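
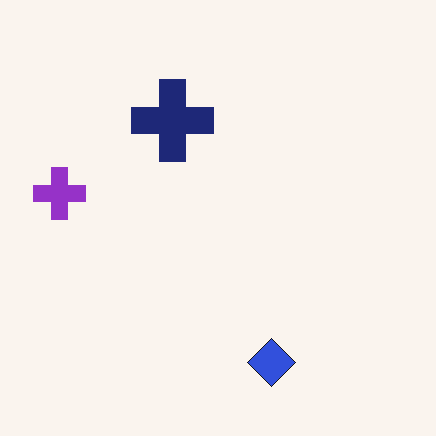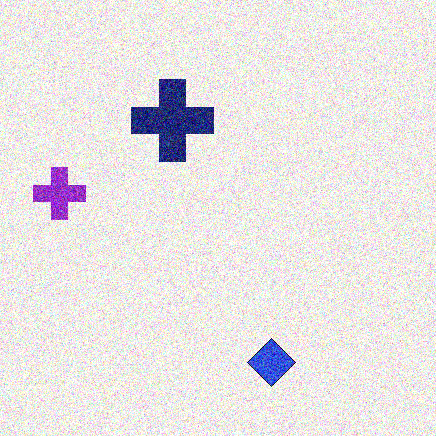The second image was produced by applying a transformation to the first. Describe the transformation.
The transformation is: degraded with strong gaussian noise.

Random speckle covers the whole image, including the flat background.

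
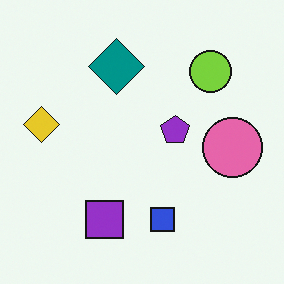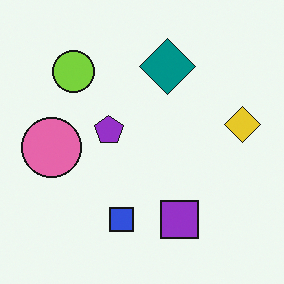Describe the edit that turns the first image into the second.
This is the original image flipped horizontally (left ↔ right).

The yellow diamond is in the left of the first image and the right of the second — shapes on opposite sides of the vertical midline have swapped in a mirror flip.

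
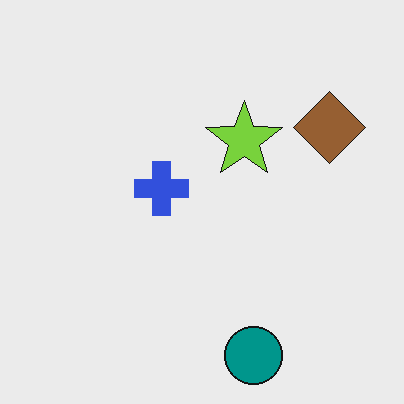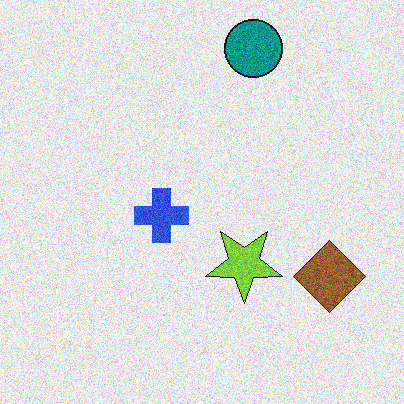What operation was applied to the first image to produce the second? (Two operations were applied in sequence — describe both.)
The image was degraded with visible gaussian noise, then flipped vertically (top ↔ bottom).

Random speckle covers the whole image, including the flat background. The teal circle is in the bottom of the first image and the top of the second — shapes on opposite sides of the horizontal midline have swapped in a mirror flip.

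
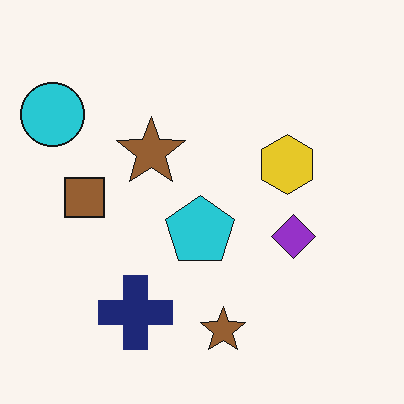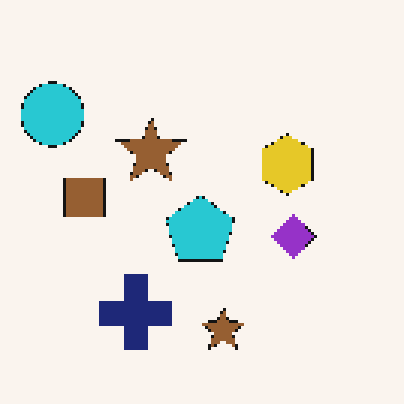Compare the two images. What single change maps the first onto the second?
The second image is the first lightly pixelated (a mild mosaic effect).

Shapes are reduced to large square blocks; fine edges and outlines are lost — a downscale-then-upscale (mosaic) effect.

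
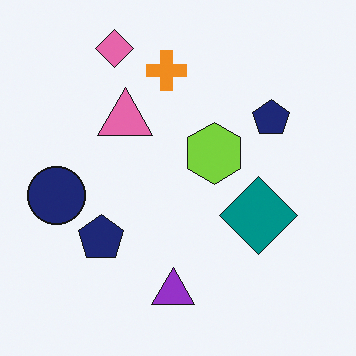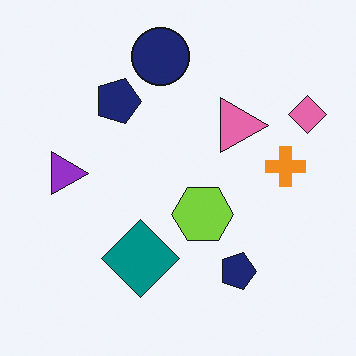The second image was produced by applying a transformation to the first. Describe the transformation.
The second image is the first rotated 90° clockwise.

The pink diamond sits in the top-left of the first image and the top-right of the second — consistent with a whole-image 90° clockwise rotation.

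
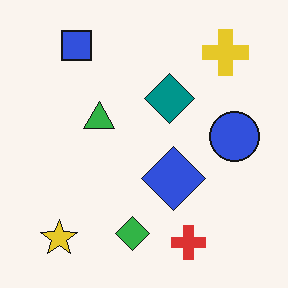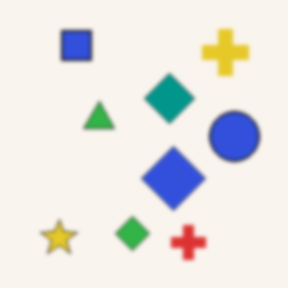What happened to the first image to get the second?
The image was slightly softened.

Shape edges and outlines are uniformly softened across the whole image.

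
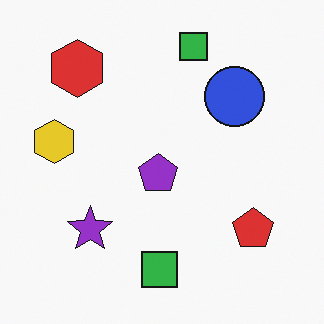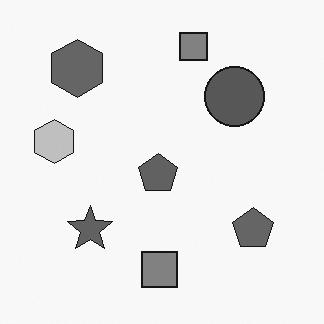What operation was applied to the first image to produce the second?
It was converted to grayscale.

All color is removed — every shape is now a shade of grey.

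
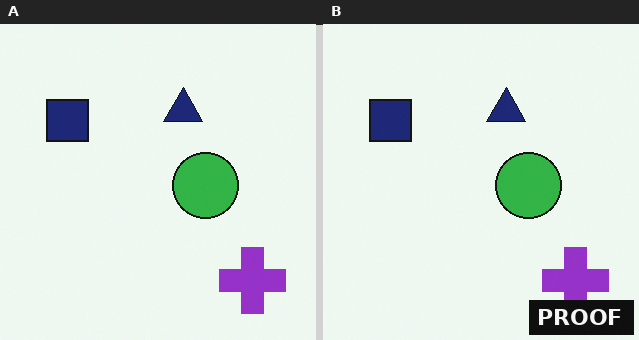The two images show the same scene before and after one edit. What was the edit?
This is the original image watermarked with the text "PROOF" in the lower-right corner.

A dark label reading "PROOF" appears in the lower-right corner.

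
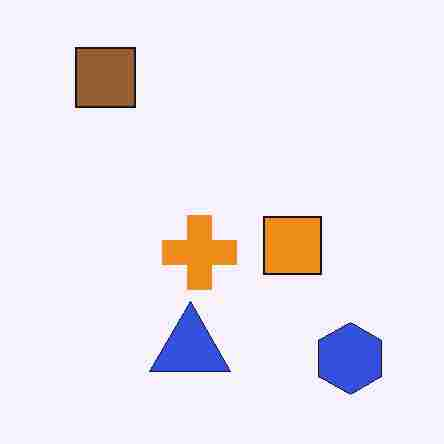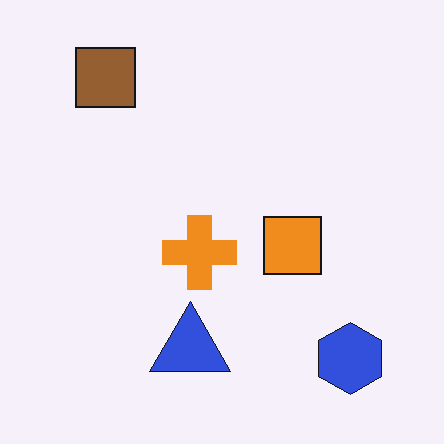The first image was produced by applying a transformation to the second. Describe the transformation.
The first image is the second heavily JPEG-compressed with obvious blocking artifacts.

Blocky 8×8 compression artifacts appear around shape edges and the flat background shows ringing — characteristic JPEG degradation.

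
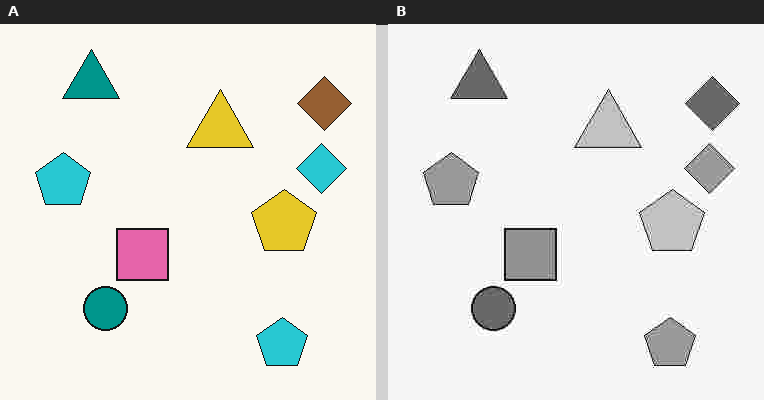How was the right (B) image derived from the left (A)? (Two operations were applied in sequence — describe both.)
This is the original image converted to grayscale, then degraded with heavy JPEG compression.

All color is removed — every shape is now a shade of grey. Blocky 8×8 compression artifacts appear around shape edges and the flat background shows ringing — characteristic JPEG degradation.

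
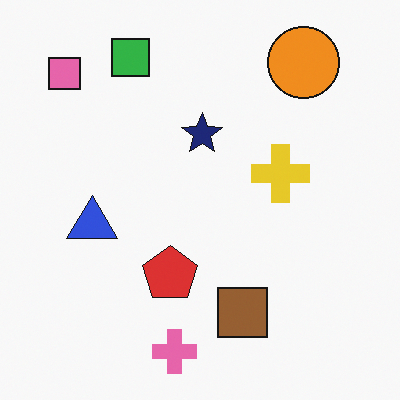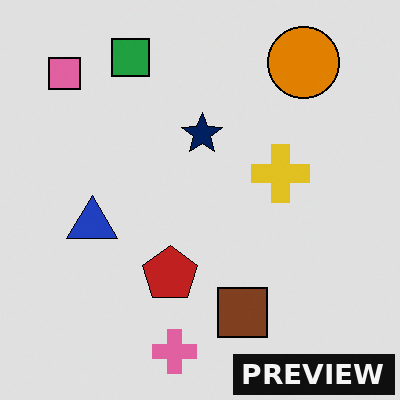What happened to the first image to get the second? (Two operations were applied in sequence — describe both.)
The second image is the first moderately posterized, then watermarked with the text "PREVIEW" in the lower-right corner.

Each flat color has snapped to a coarser quantized level — most visibly, the near-white background has dropped to a flat grey. A dark label reading "PREVIEW" appears in the lower-right corner.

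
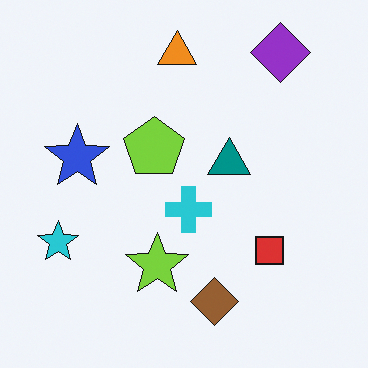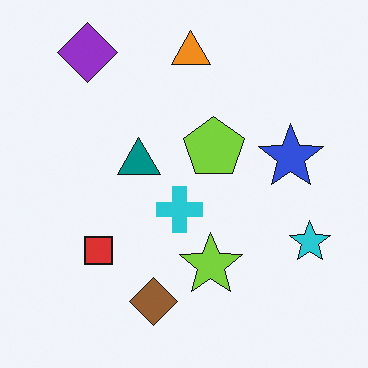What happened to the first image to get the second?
It was flipped horizontally (left ↔ right).

The cyan star is in the left of the first image and the right of the second — shapes on opposite sides of the vertical midline have swapped in a mirror flip.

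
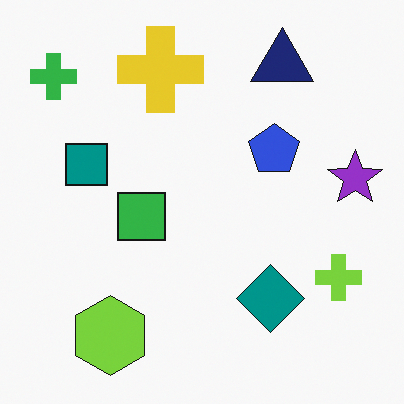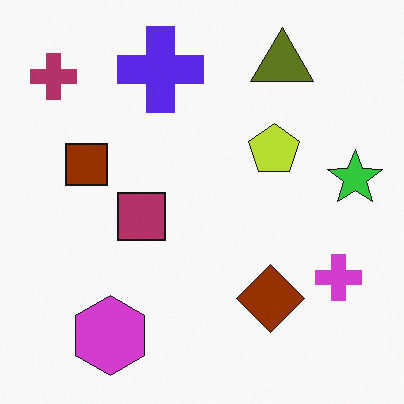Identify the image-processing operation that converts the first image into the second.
It was hue-shifted by a large amount.

Every shape's color has rotated by the same amount around the hue wheel — a uniform hue shift.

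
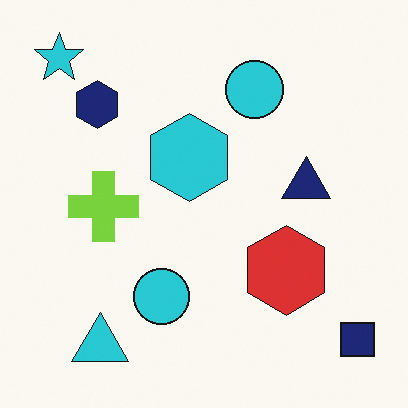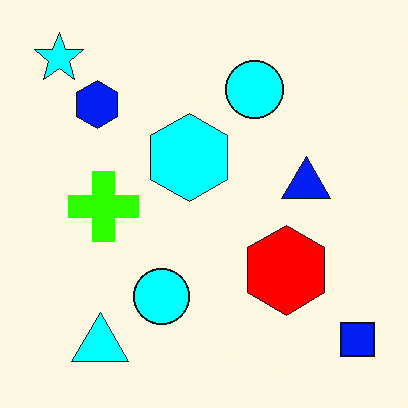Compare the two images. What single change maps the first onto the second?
The second image is the first heavily oversaturated.

All colors are more vivid — a global saturation change.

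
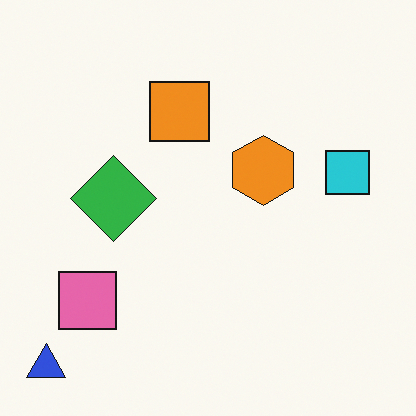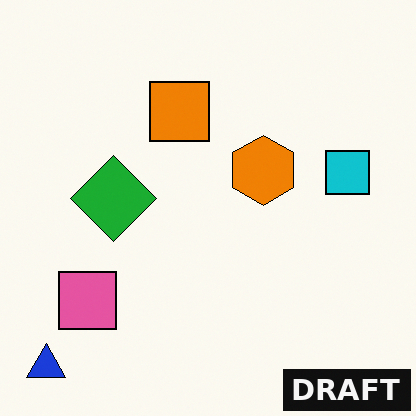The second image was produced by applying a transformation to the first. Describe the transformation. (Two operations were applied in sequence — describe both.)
The second image is the first given slightly increased contrast, then watermarked with the text "DRAFT" in the lower-right corner.

Tones are pushed away from mid-grey across the whole image — a global contrast change. A dark label reading "DRAFT" appears in the lower-right corner.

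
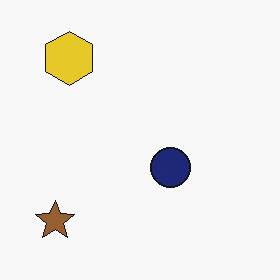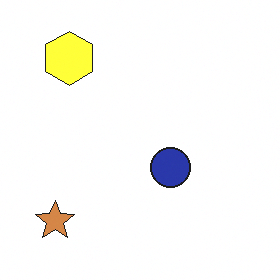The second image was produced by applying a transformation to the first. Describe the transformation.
The transformation is: noticeably brightened.

Every pixel — background and shapes alike — is uniformly brightened.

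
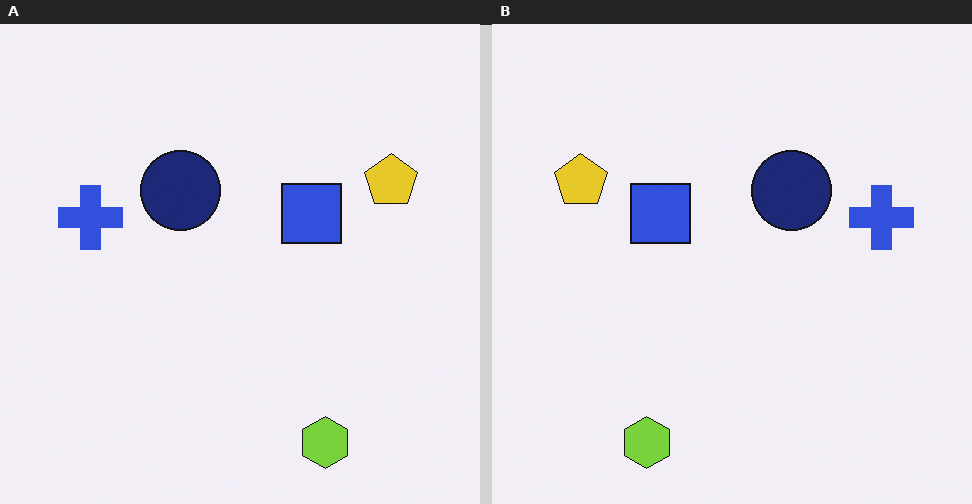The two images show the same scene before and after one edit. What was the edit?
It was flipped horizontally (left ↔ right).

The yellow pentagon is in the top-right of the left (A) image and the top-left of the right (B) — shapes on opposite sides of the vertical midline have swapped in a mirror flip.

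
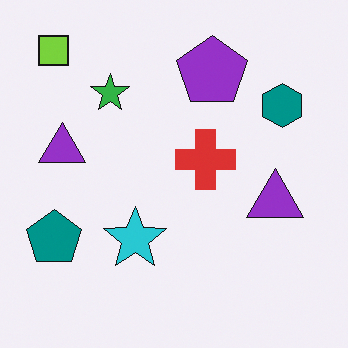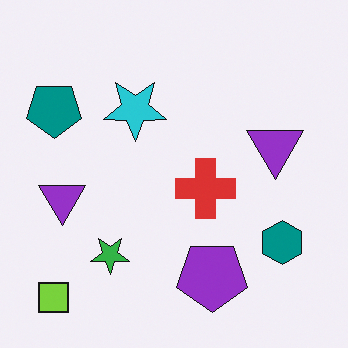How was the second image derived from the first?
The transformation is: flipped vertically (top ↔ bottom).

The lime square is in the top-left of the first image and the bottom-left of the second — shapes on opposite sides of the horizontal midline have swapped in a mirror flip.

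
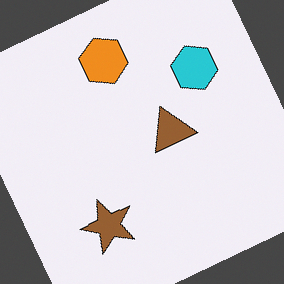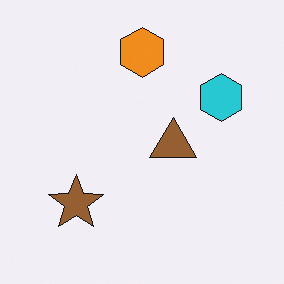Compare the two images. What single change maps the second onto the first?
Rotated counter-clockwise by a clearly visible amount.

Every shape is tilted by the same angle and the image corners show triangular fill wedges — a whole-image rotation by a non-right angle.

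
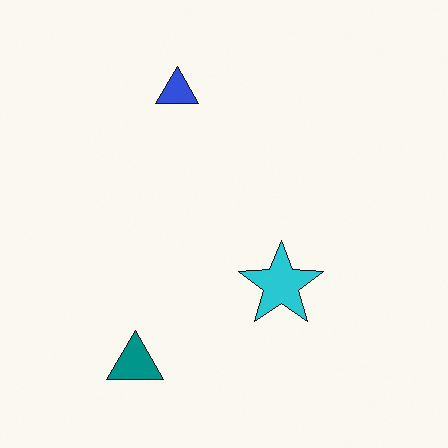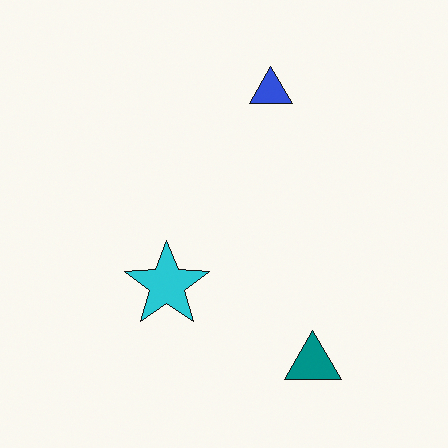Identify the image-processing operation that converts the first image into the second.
The second image is the first flipped horizontally (left ↔ right).

The teal triangle is in the bottom-left of the first image and the bottom-right of the second — shapes on opposite sides of the vertical midline have swapped in a mirror flip.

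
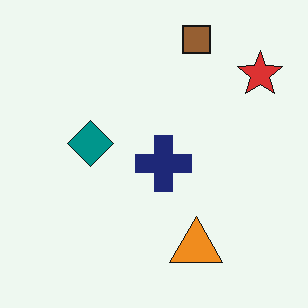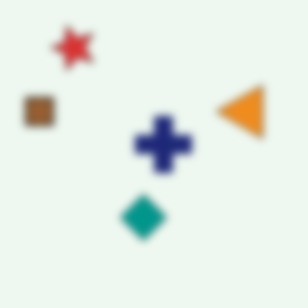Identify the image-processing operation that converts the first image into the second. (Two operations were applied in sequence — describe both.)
This is the original image rotated 90° counter-clockwise, then noticeably gaussian-blurred.

The red star sits in the top-right of the first image and the top-left of the second — consistent with a whole-image 90° counter-clockwise rotation. Shape edges and outlines are uniformly softened across the whole image.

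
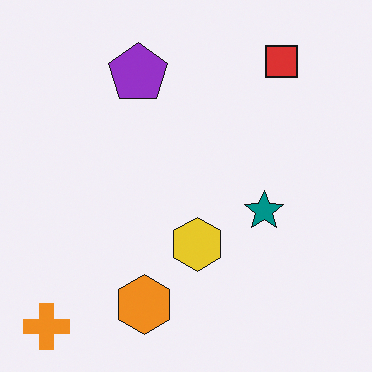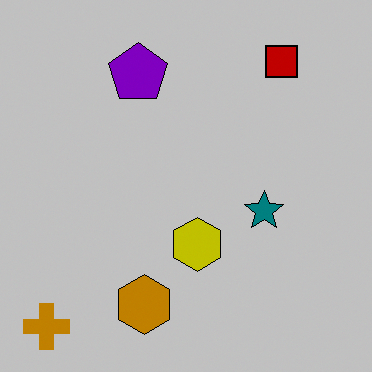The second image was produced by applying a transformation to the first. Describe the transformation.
It was heavily posterized to just a handful of flat colors.

Each flat color has snapped to a coarser quantized level — most visibly, the near-white background has dropped to a flat grey.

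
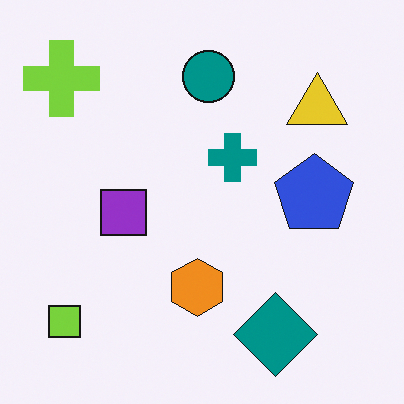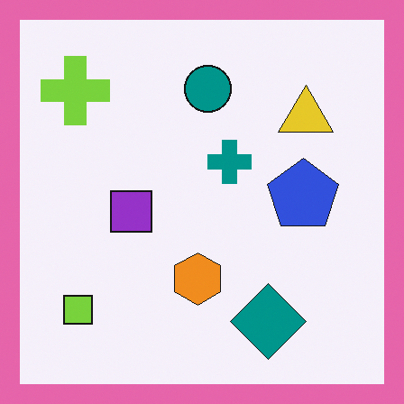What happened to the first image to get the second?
This is the original image framed with a pink border.

A solid pink frame runs around the edge of the second image, with the content slightly shrunk inside it.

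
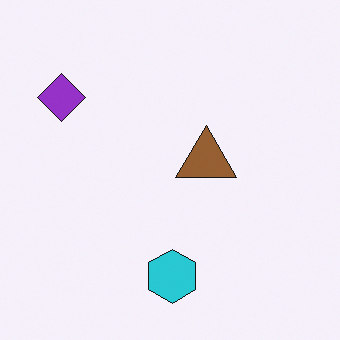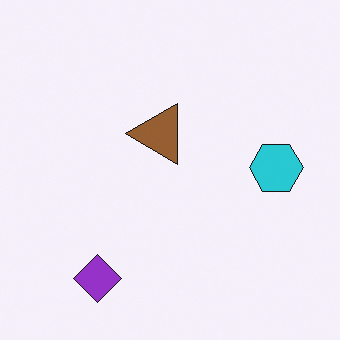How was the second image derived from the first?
The second image is the first rotated 90° counter-clockwise.

The purple diamond sits in the top-left of the first image and the bottom-left of the second — consistent with a whole-image 90° counter-clockwise rotation.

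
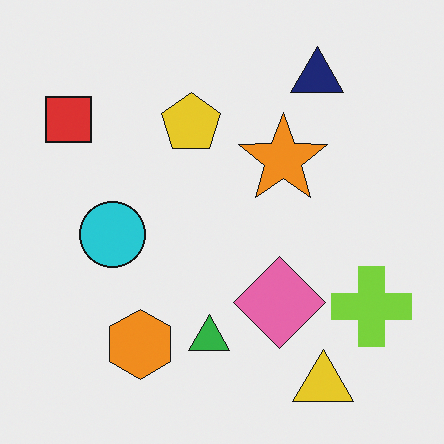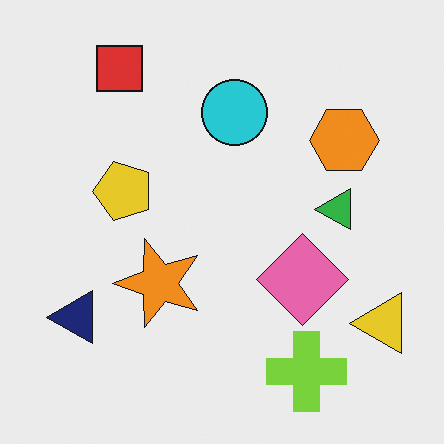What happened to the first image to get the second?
This is the original image transposed (reflected across the top-left ↔ bottom-right diagonal).

Shapes have swapped their row and column positions — what was in the top-right is now in the bottom-left — a diagonal reflection.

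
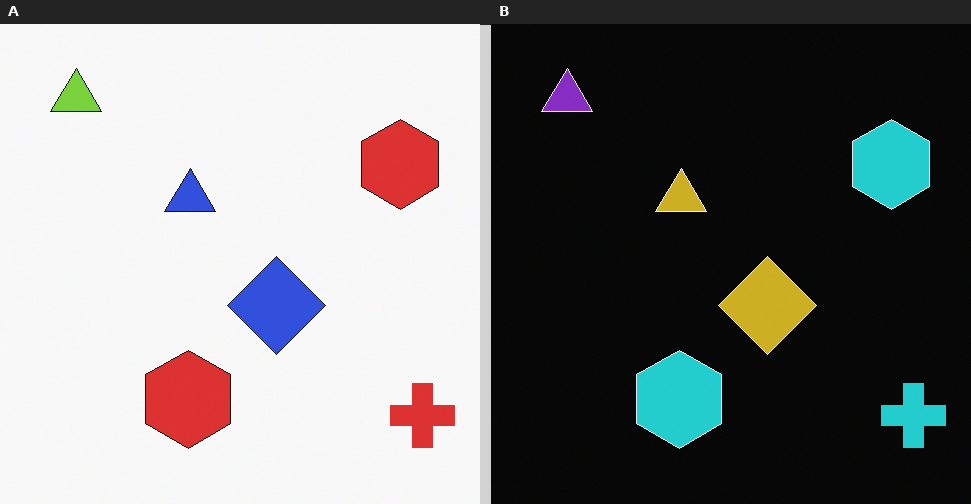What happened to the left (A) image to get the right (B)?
This is the original image color-inverted (negative).

The light background has become dark and every shape's color is its complement — a photographic negative.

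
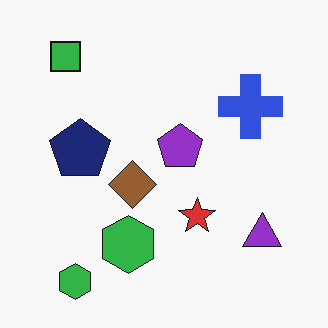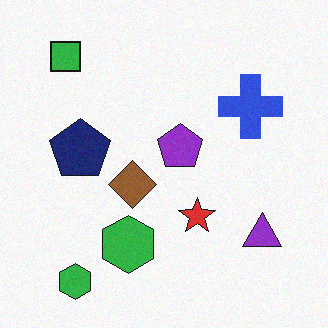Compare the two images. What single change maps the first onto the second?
The image was degraded with light additive noise.

Random speckle covers the whole image, including the flat background.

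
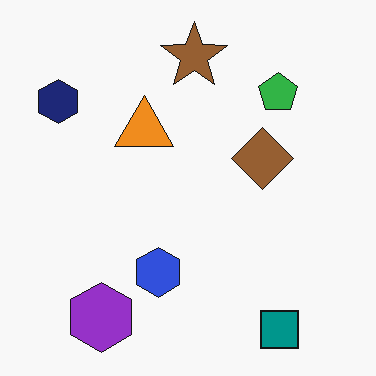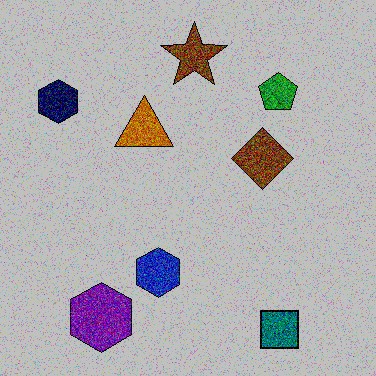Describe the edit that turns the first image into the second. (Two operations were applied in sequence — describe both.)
Degraded with strong gaussian noise, then heavily posterized to just a handful of flat colors.

Random speckle covers the whole image, including the flat background. Each flat color has snapped to a coarser quantized level — most visibly, the near-white background has dropped to a flat grey.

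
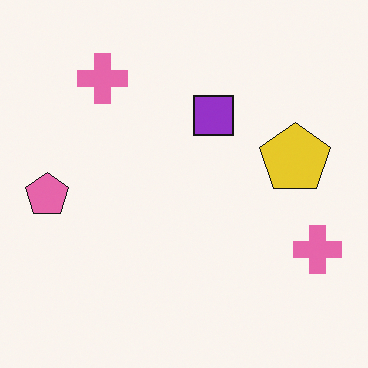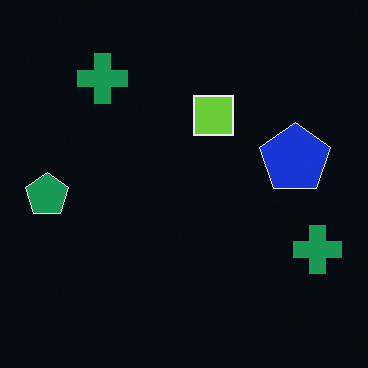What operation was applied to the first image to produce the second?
This is the original image color-inverted (negative).

The light background has become dark and every shape's color is its complement — a photographic negative.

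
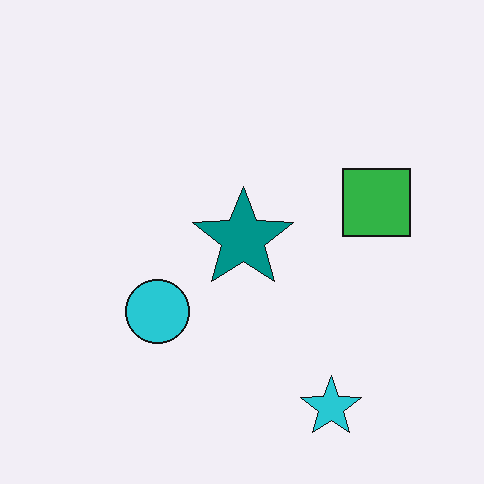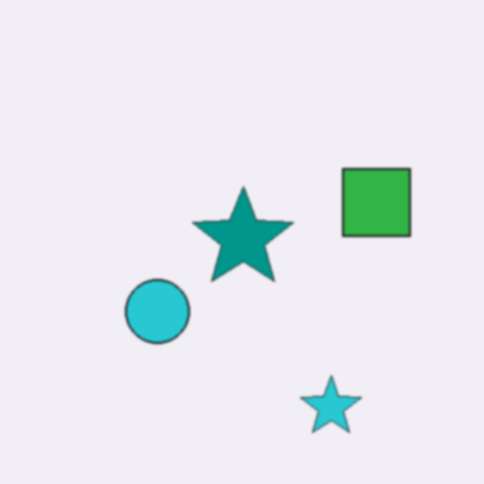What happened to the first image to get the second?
Slightly softened.

Shape edges and outlines are uniformly softened across the whole image.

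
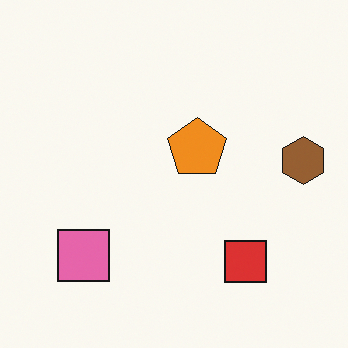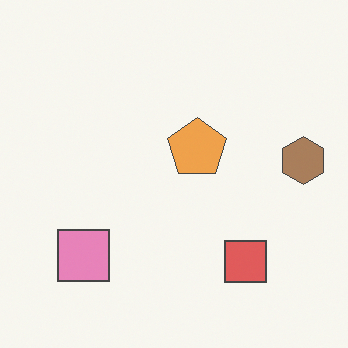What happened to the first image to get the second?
Given slightly reduced contrast.

Tones are pushed toward mid-grey across the whole image — a global contrast change.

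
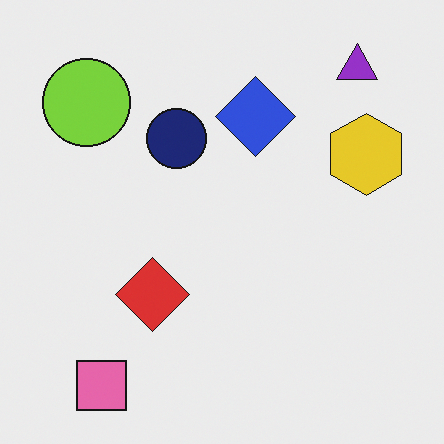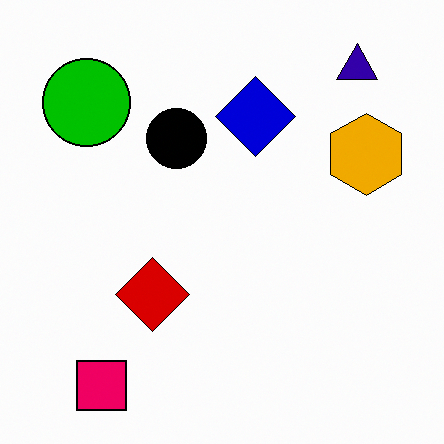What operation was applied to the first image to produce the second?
The image was boosted in contrast.

Tones are pushed away from mid-grey across the whole image — a global contrast change.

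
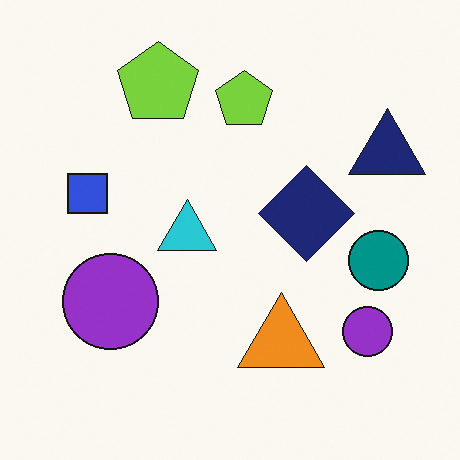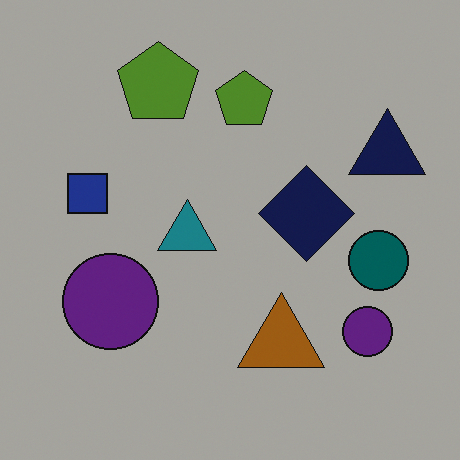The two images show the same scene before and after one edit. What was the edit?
The transformation is: substantially darkened.

Every pixel — background and shapes alike — is uniformly darkened.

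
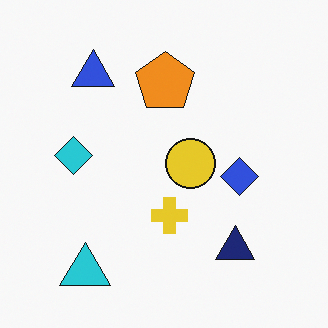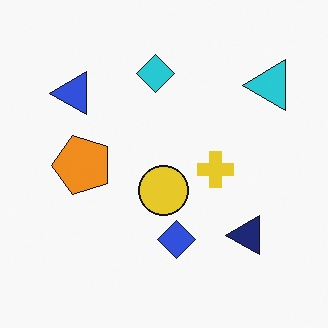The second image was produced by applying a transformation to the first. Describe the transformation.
The image was transposed (reflected across the top-left ↔ bottom-right diagonal).

Shapes have swapped their row and column positions — what was in the top-right is now in the bottom-left — a diagonal reflection.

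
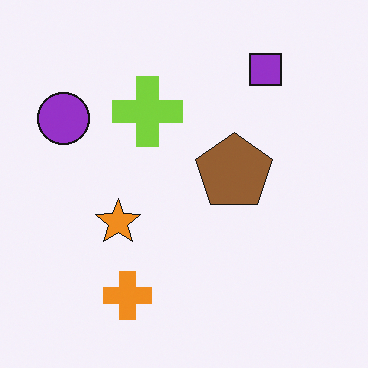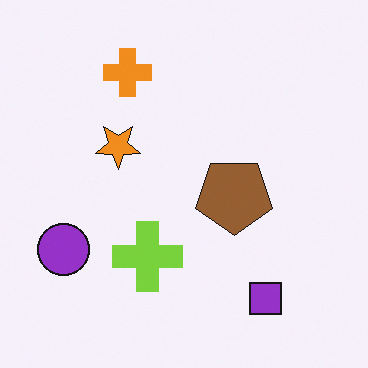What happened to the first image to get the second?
Flipped vertically (top ↔ bottom).

The purple square is in the top-right of the first image and the bottom-right of the second — shapes on opposite sides of the horizontal midline have swapped in a mirror flip.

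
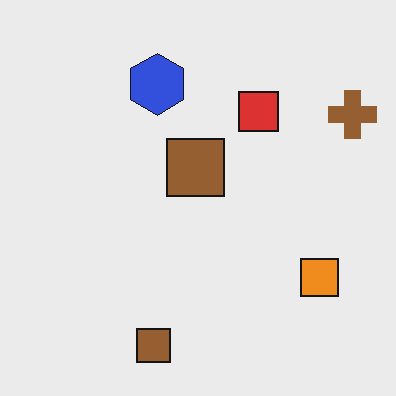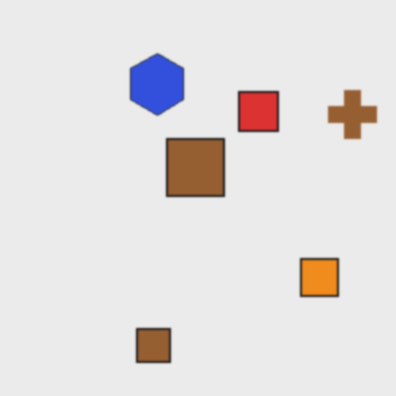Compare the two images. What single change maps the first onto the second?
The transformation is: given a subtle gaussian blur.

Shape edges and outlines are uniformly softened across the whole image.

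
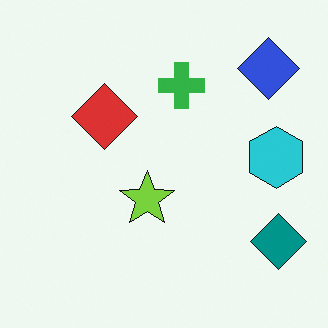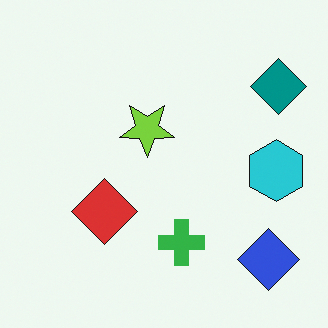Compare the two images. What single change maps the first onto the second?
It was flipped vertically (top ↔ bottom).

The blue diamond is in the top-right of the first image and the bottom-right of the second — shapes on opposite sides of the horizontal midline have swapped in a mirror flip.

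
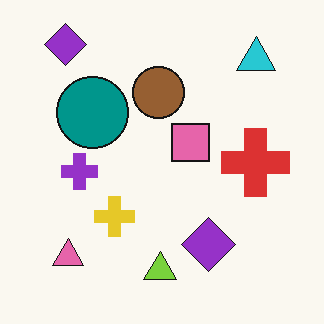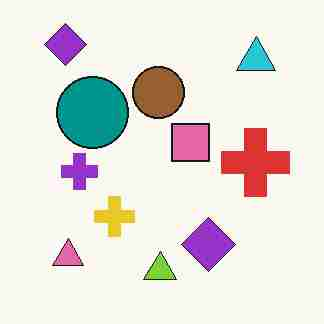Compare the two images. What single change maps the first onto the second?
This is the original image degraded with heavy JPEG compression.

Blocky 8×8 compression artifacts appear around shape edges and the flat background shows ringing — characteristic JPEG degradation.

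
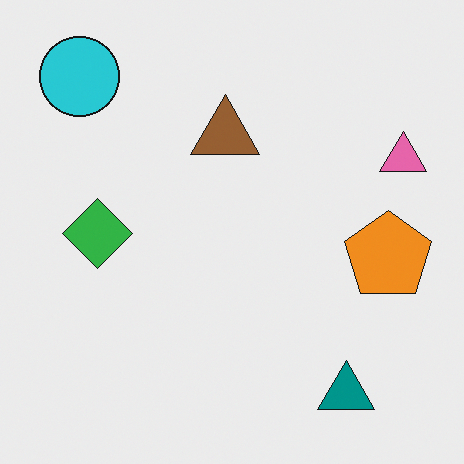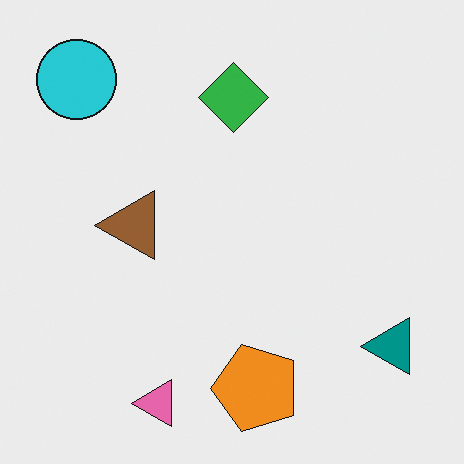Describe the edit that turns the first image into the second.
The image was transposed (reflected across the top-left ↔ bottom-right diagonal).

Shapes have swapped their row and column positions — what was in the top-right is now in the bottom-left — a diagonal reflection.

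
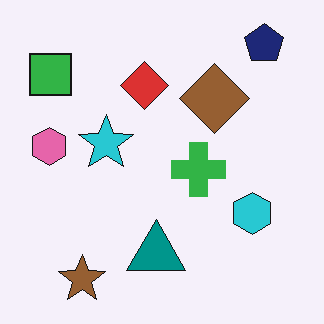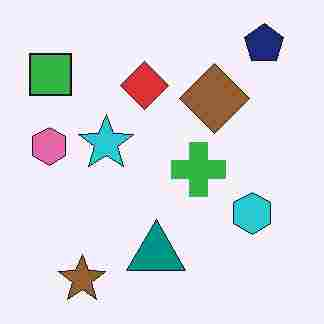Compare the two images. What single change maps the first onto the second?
This is the original image degraded with heavy JPEG compression.

Blocky 8×8 compression artifacts appear around shape edges and the flat background shows ringing — characteristic JPEG degradation.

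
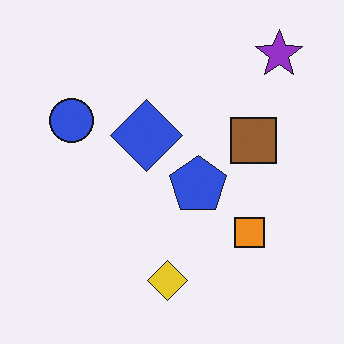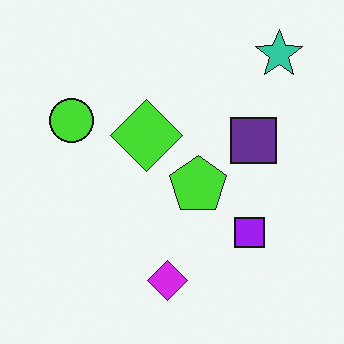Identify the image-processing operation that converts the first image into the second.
The second image is the first hue-shifted through roughly half the color wheel.

Every shape's color has rotated by the same amount around the hue wheel — a uniform hue shift.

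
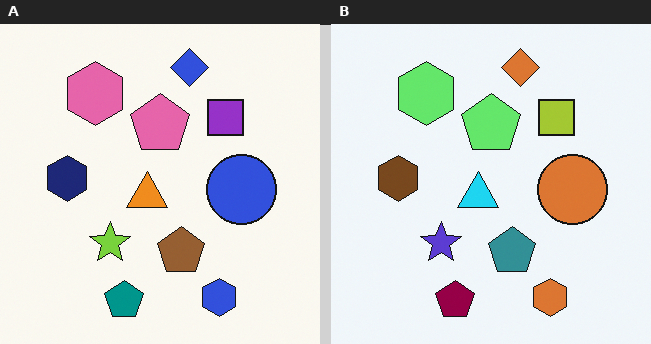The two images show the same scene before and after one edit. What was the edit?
Hue-shifted through roughly half the color wheel.

Every shape's color has rotated by the same amount around the hue wheel — a uniform hue shift.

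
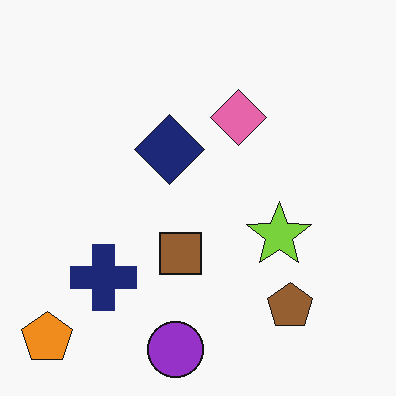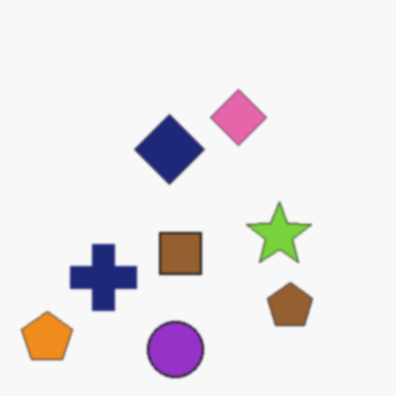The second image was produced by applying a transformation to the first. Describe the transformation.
The image was given a subtle gaussian blur.

Shape edges and outlines are uniformly softened across the whole image.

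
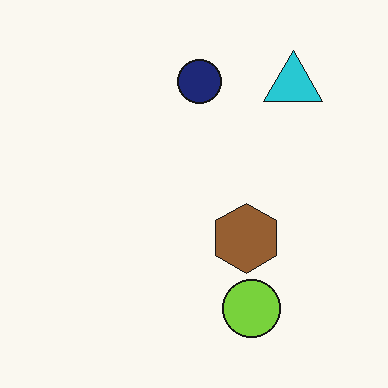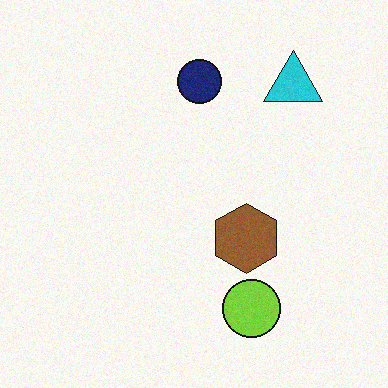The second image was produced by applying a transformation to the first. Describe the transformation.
This is the original image degraded with a light layer of grain.

Random speckle covers the whole image, including the flat background.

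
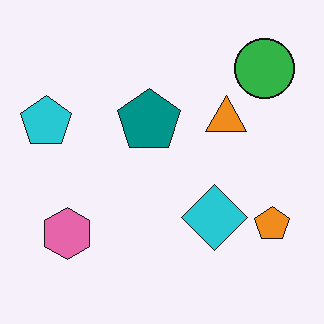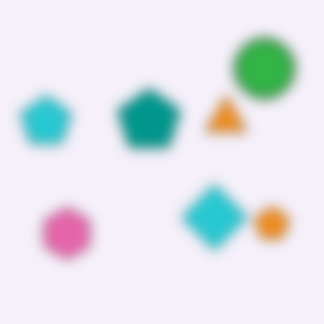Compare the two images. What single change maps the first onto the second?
Strongly gaussian-blurred.

Shape edges and outlines are uniformly softened across the whole image.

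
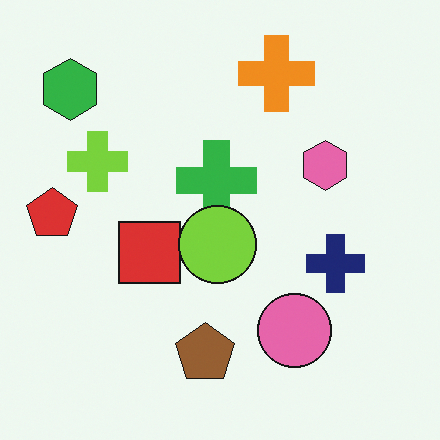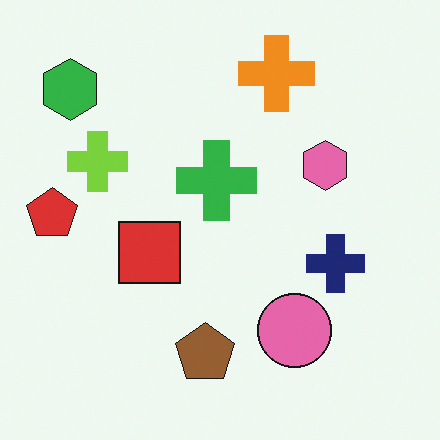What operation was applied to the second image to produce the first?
The image was overlaid with an additional lime circle.

A lime circle appears in the first image that is absent from the second.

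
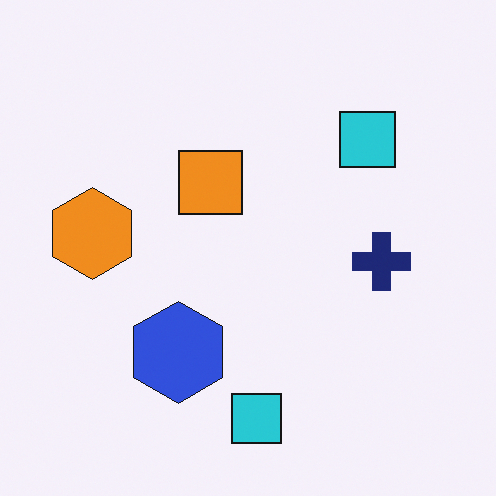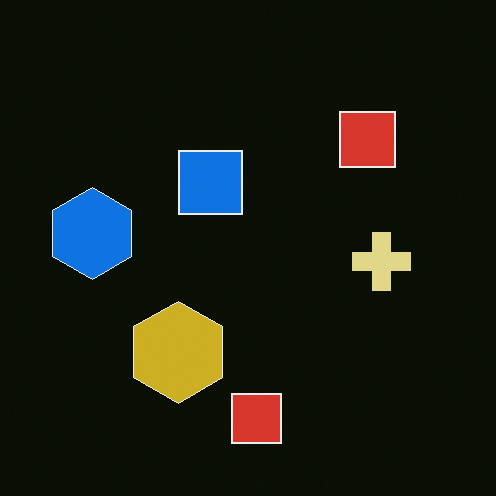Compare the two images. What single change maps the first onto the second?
Color-inverted (negative).

The light background has become dark and every shape's color is its complement — a photographic negative.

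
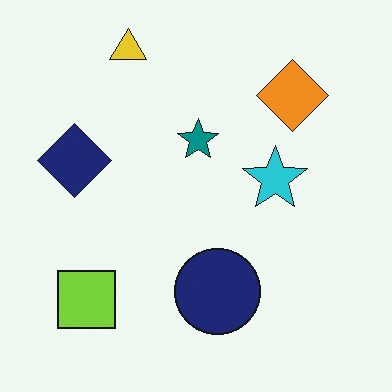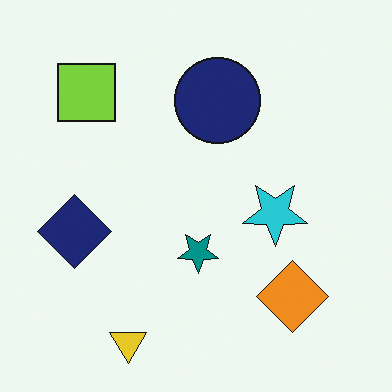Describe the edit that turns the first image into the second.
Flipped vertically (top ↔ bottom).

The yellow triangle is in the top-left of the first image and the bottom-left of the second — shapes on opposite sides of the horizontal midline have swapped in a mirror flip.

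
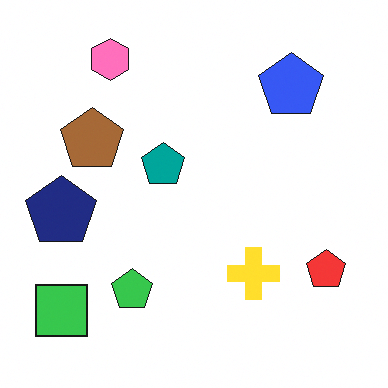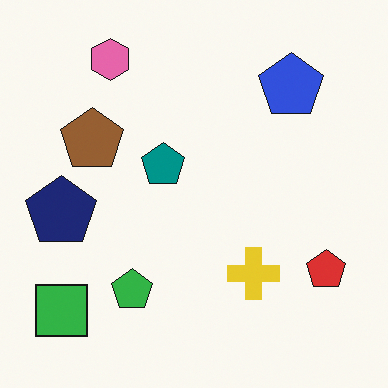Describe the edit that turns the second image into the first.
The first image is the second brightened a little.

Every pixel — background and shapes alike — is uniformly brightened.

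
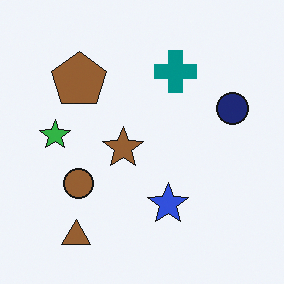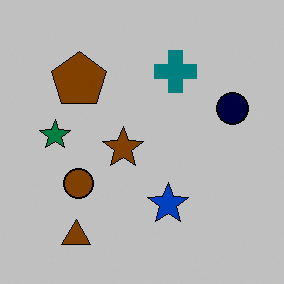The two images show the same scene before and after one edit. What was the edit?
The image was aggressively posterized.

Each flat color has snapped to a coarser quantized level — most visibly, the near-white background has dropped to a flat grey.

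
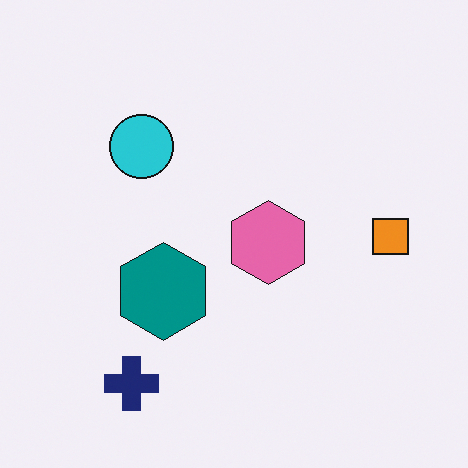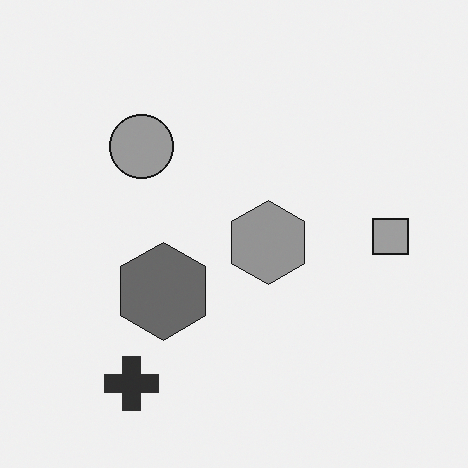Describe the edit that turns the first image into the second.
It was converted to grayscale.

All color is removed — every shape is now a shade of grey.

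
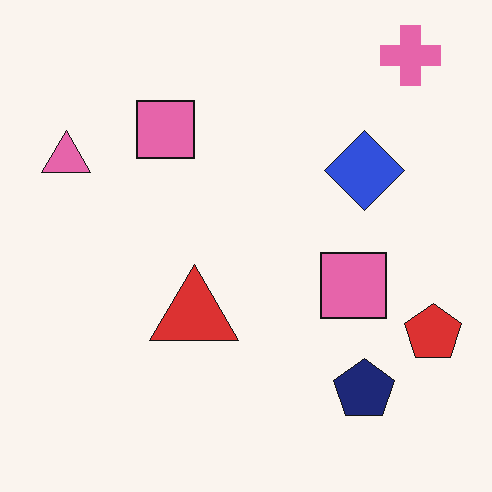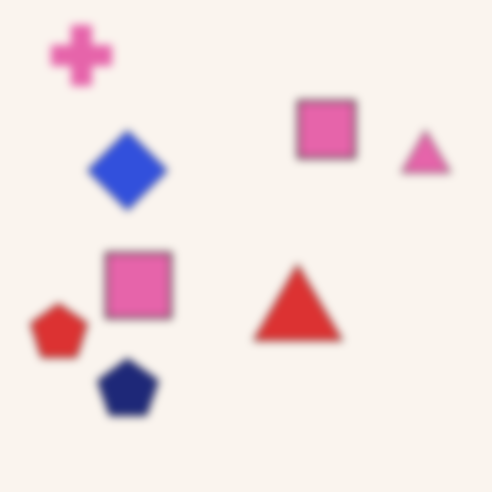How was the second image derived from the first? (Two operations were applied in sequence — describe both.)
This is the original image noticeably gaussian-blurred, then flipped horizontally (left ↔ right).

Shape edges and outlines are uniformly softened across the whole image. The red pentagon is in the bottom-right of the first image and the bottom-left of the second — shapes on opposite sides of the vertical midline have swapped in a mirror flip.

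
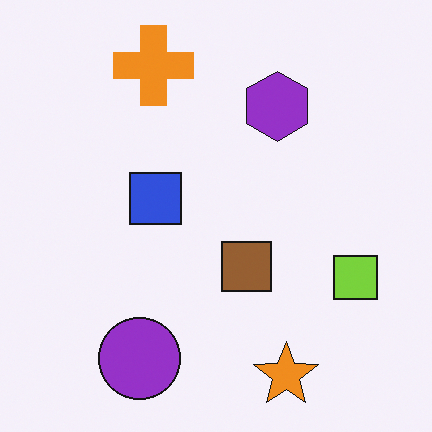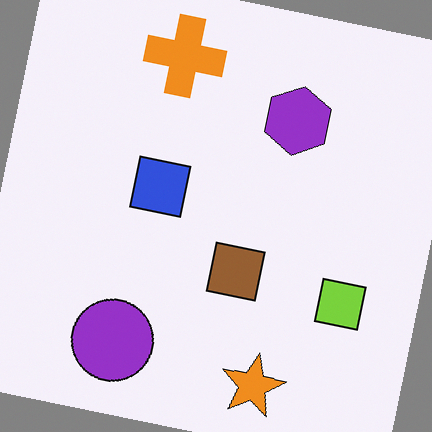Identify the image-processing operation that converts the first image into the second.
The second image is the first rotated clockwise by a slight angle.

Every shape is tilted by the same angle and the image corners show triangular fill wedges — a whole-image rotation by a non-right angle.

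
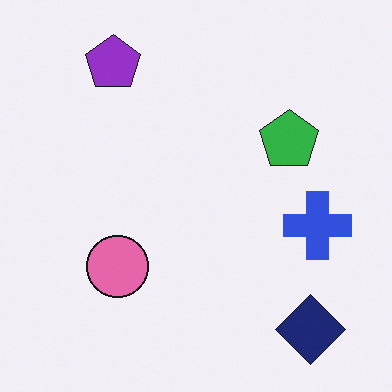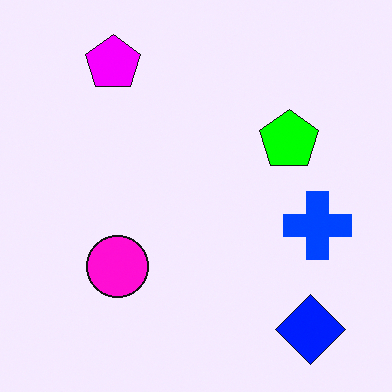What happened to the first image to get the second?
The second image is the first made much more vivid (saturation change).

All colors are more vivid — a global saturation change.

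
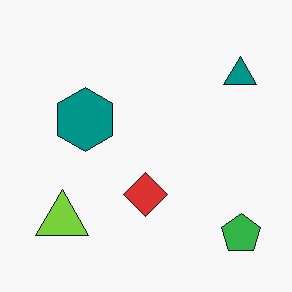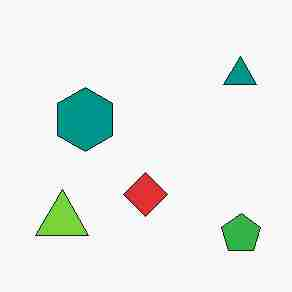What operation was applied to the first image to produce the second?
Heavily JPEG-compressed with obvious blocking artifacts.

Blocky 8×8 compression artifacts appear around shape edges and the flat background shows ringing — characteristic JPEG degradation.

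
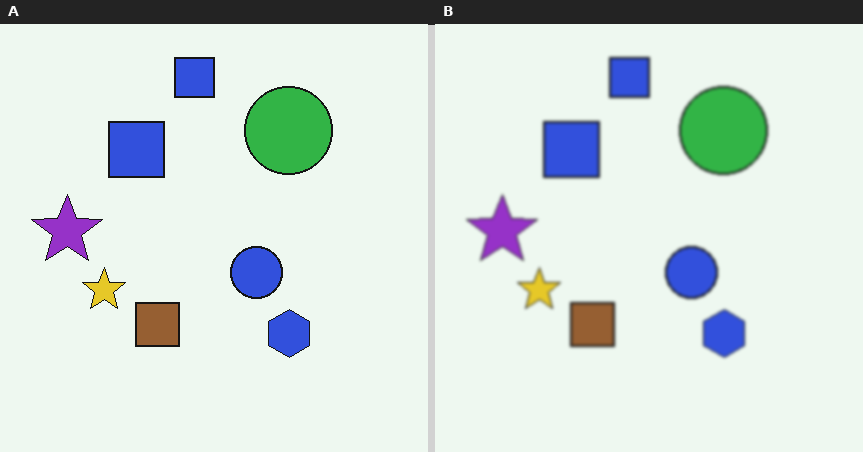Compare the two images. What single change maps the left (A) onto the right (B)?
The transformation is: slightly softened.

Shape edges and outlines are uniformly softened across the whole image.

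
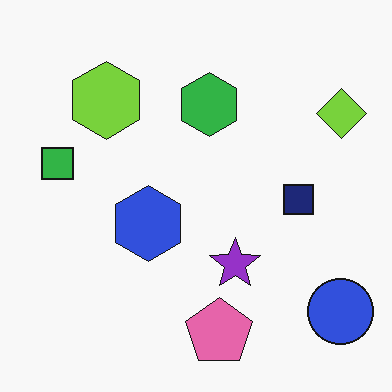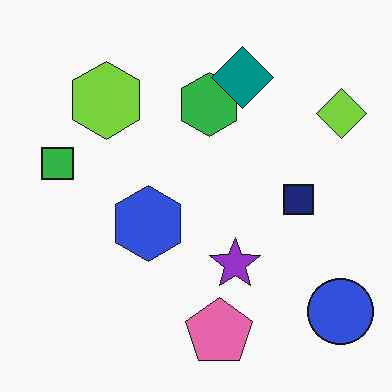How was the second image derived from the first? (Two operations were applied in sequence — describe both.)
JPEG-compressed with visible artifacts, then overlaid with an additional teal diamond.

Blocky 8×8 compression artifacts appear around shape edges and the flat background shows ringing — characteristic JPEG degradation. A teal diamond appears in the second image that is absent from the first.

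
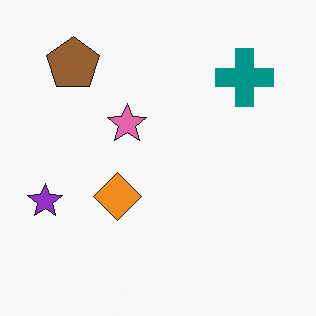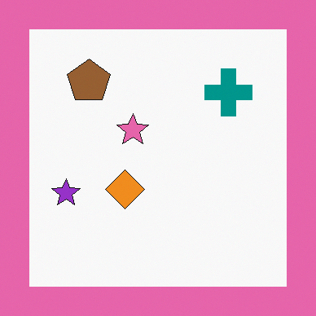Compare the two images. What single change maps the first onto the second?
The transformation is: framed with a pink border.

A solid pink frame runs around the edge of the second image, with the content slightly shrunk inside it.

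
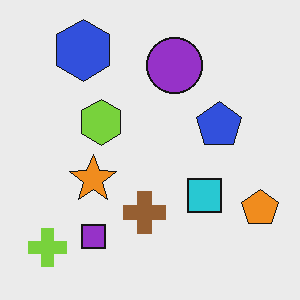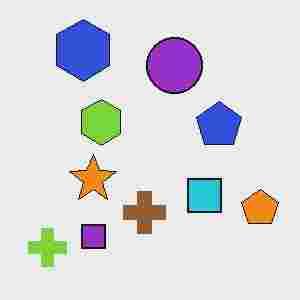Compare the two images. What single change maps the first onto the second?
Degraded with heavy JPEG compression.

Blocky 8×8 compression artifacts appear around shape edges and the flat background shows ringing — characteristic JPEG degradation.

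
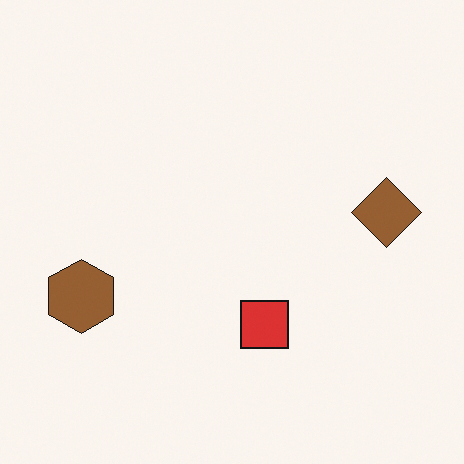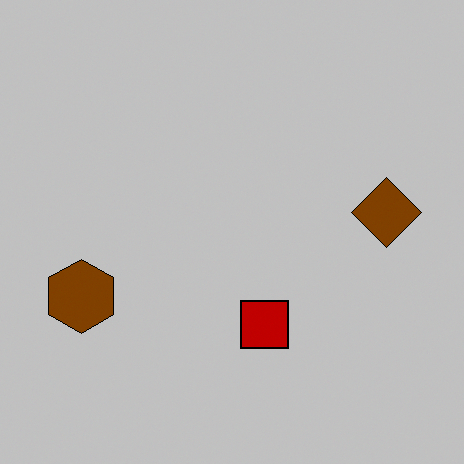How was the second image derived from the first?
The second image is the first heavily posterized to just a handful of flat colors.

Each flat color has snapped to a coarser quantized level — most visibly, the near-white background has dropped to a flat grey.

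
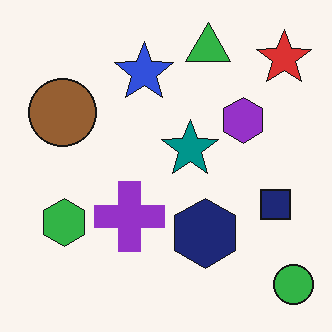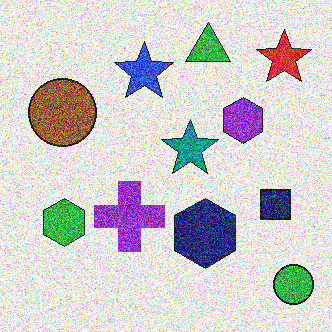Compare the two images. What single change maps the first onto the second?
It was degraded with heavy additive noise.

Random speckle covers the whole image, including the flat background.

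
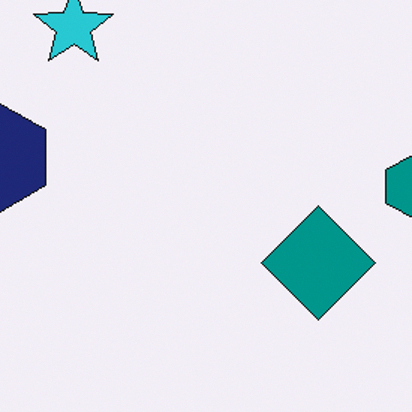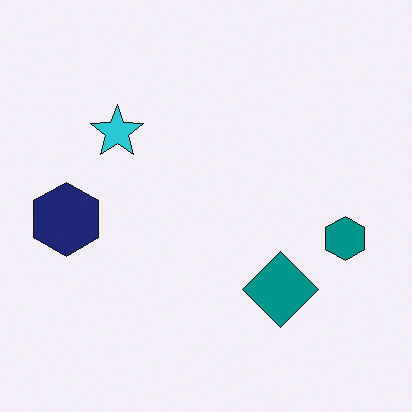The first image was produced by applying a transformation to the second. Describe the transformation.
Cropped to a modestly smaller region and rescaled.

The visible shapes are larger and the field of view is narrower; shapes near the original edges may be partly or wholly outside the frame — a crop-and-rescale.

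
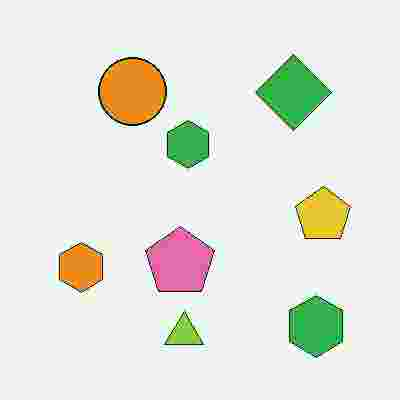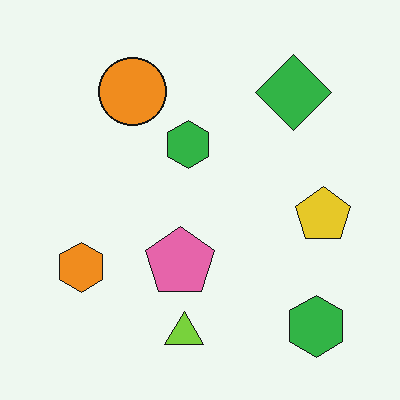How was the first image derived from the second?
It was degraded with heavy JPEG compression.

Blocky 8×8 compression artifacts appear around shape edges and the flat background shows ringing — characteristic JPEG degradation.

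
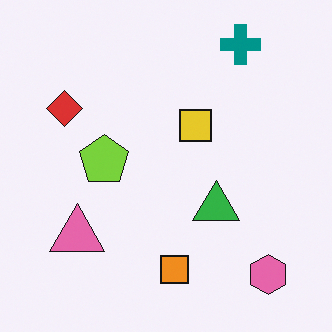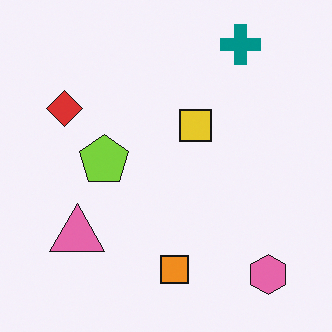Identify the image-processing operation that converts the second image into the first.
Overlaid with an additional green triangle.

A green triangle appears in the first image that is absent from the second.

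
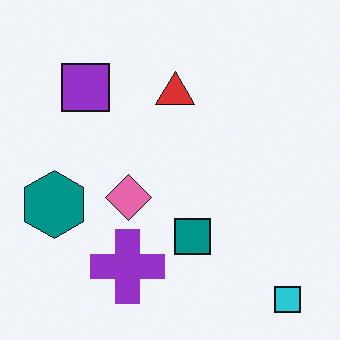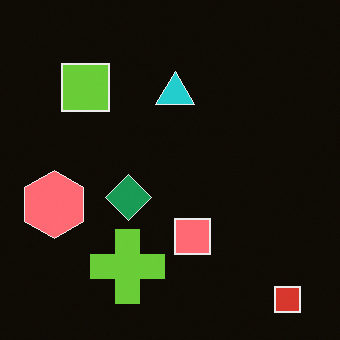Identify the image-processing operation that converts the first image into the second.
This is the original image color-inverted (negative).

The light background has become dark and every shape's color is its complement — a photographic negative.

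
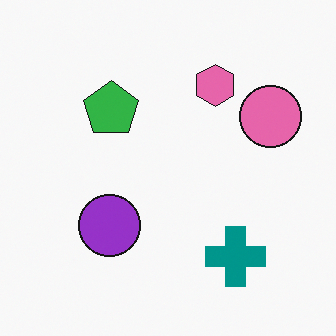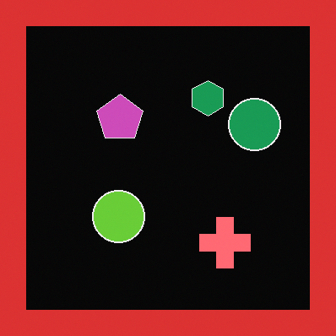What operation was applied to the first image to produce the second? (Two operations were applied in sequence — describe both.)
This is the original image color-inverted (negative), then framed with a red border.

The light background has become dark and every shape's color is its complement — a photographic negative. A solid red frame runs around the edge of the second image, with the content slightly shrunk inside it.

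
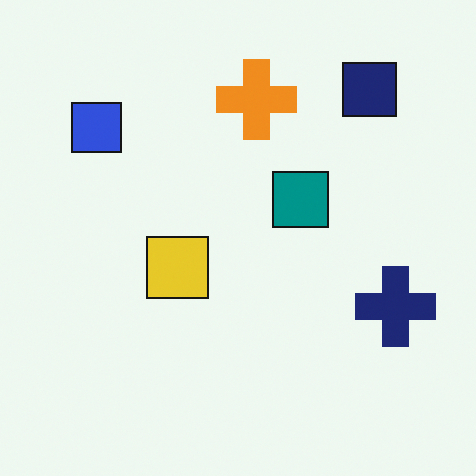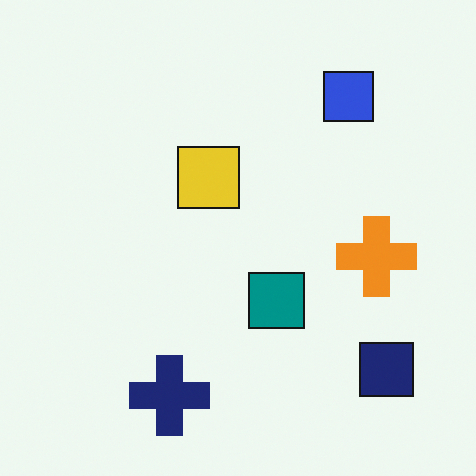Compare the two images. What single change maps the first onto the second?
The transformation is: rotated 90° clockwise.

The navy square sits in the top-right of the first image and the bottom-right of the second — consistent with a whole-image 90° clockwise rotation.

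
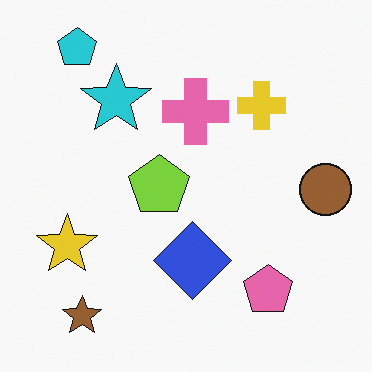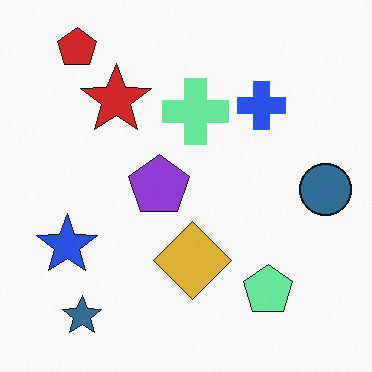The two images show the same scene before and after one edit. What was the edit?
The image was hue-shifted by a large amount.

Every shape's color has rotated by the same amount around the hue wheel — a uniform hue shift.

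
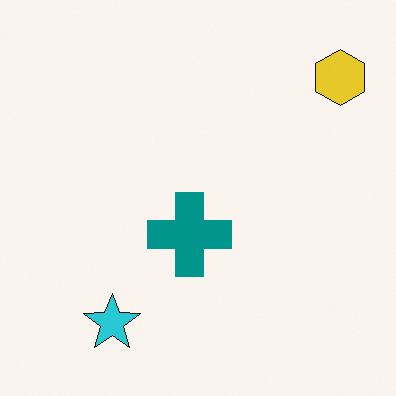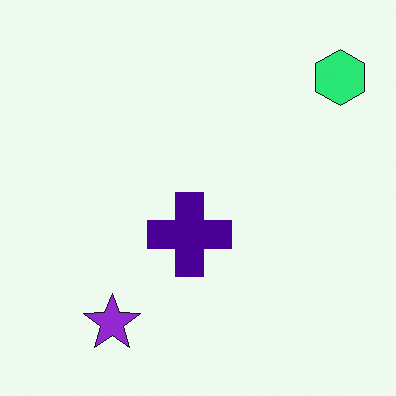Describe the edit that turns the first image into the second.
The transformation is: hue-shifted noticeably.

Every shape's color has rotated by the same amount around the hue wheel — a uniform hue shift.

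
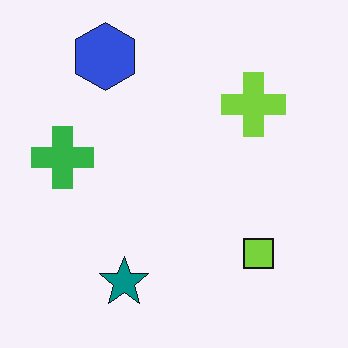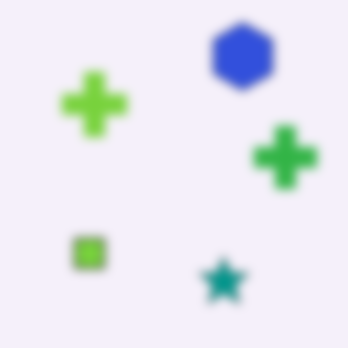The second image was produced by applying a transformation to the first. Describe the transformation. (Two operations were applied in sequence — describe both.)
This is the original image heavily blurred, then flipped horizontally (left ↔ right).

Shape edges and outlines are uniformly softened across the whole image. The green cross is in the left of the first image and the right of the second — shapes on opposite sides of the vertical midline have swapped in a mirror flip.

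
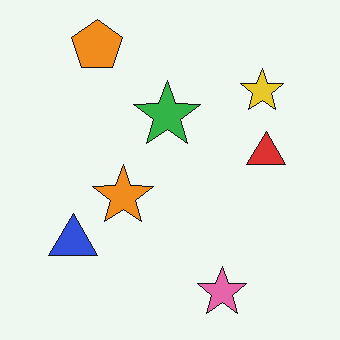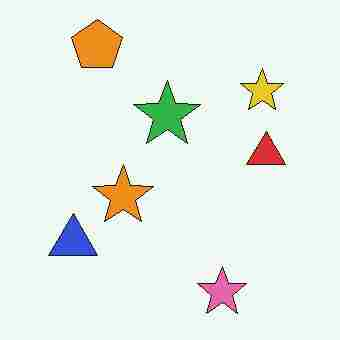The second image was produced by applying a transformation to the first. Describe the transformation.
This is the original image degraded with heavy JPEG compression.

Blocky 8×8 compression artifacts appear around shape edges and the flat background shows ringing — characteristic JPEG degradation.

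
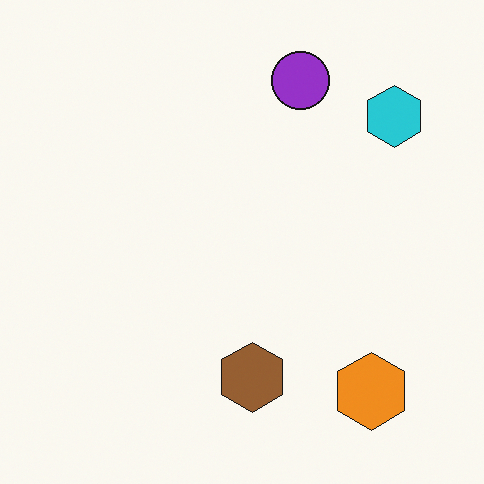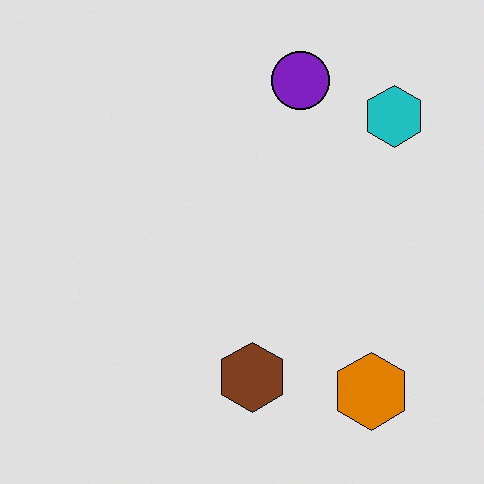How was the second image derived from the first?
The transformation is: posterized to a reduced palette.

Each flat color has snapped to a coarser quantized level — most visibly, the near-white background has dropped to a flat grey.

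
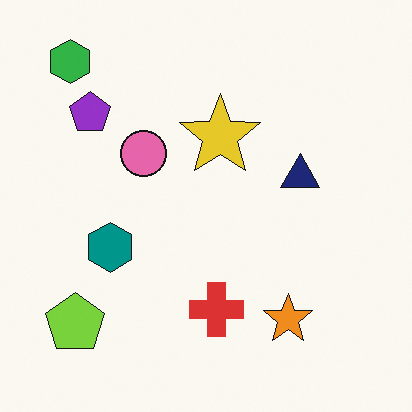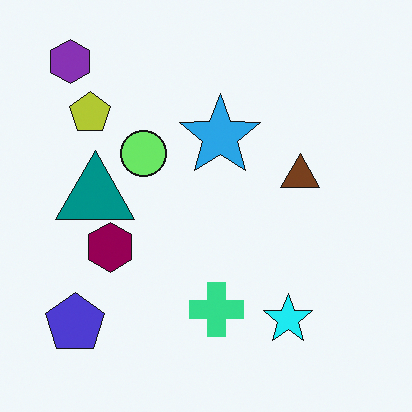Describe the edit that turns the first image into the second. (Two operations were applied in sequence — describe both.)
The second image is the first hue-shifted by a moderate amount, then overlaid with an additional teal triangle.

Every shape's color has rotated by the same amount around the hue wheel — a uniform hue shift. A teal triangle appears in the second image that is absent from the first.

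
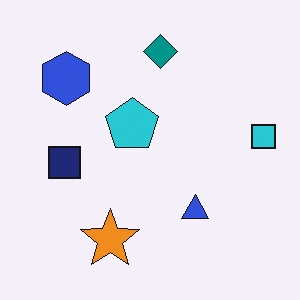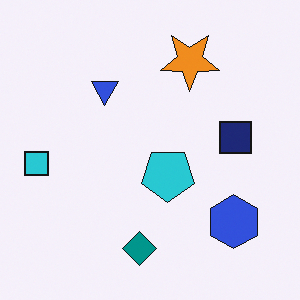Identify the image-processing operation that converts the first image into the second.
The transformation is: rotated 180°.

The cyan square sits in the right of the first image and the left of the second — consistent with a whole-image 180° rotation.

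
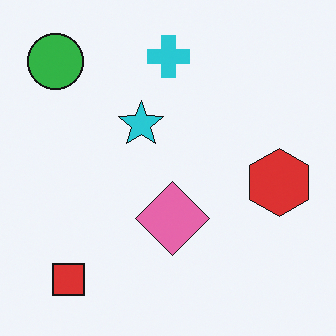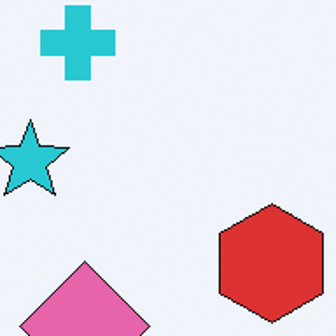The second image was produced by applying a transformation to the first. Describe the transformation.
The image was cropped to a noticeably smaller region and rescaled.

The visible shapes are larger and the field of view is narrower; shapes near the original edges may be partly or wholly outside the frame — a crop-and-rescale.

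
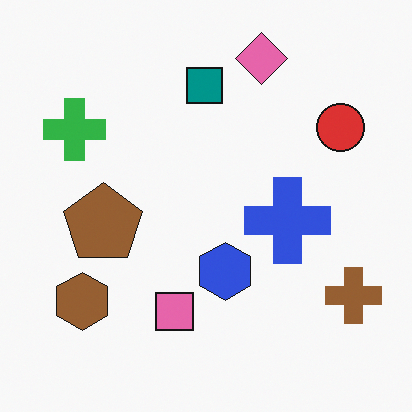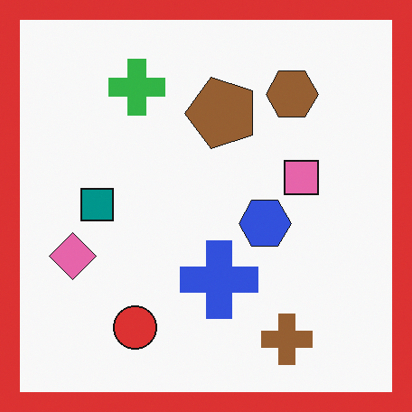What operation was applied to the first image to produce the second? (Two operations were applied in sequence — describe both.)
The image was transposed (reflected across the top-left ↔ bottom-right diagonal), then framed with a red border.

Shapes have swapped their row and column positions — what was in the top-right is now in the bottom-left — a diagonal reflection. A solid red frame runs around the edge of the second image, with the content slightly shrunk inside it.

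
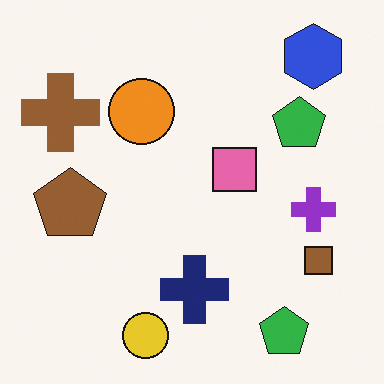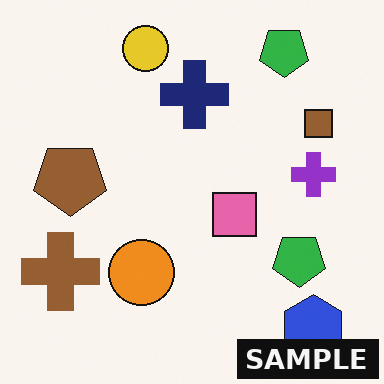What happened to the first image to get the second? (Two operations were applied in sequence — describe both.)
This is the original image flipped vertically (top ↔ bottom), then watermarked with the text "SAMPLE" in the lower-right corner.

The yellow circle is in the bottom of the first image and the top of the second — shapes on opposite sides of the horizontal midline have swapped in a mirror flip. A dark label reading "SAMPLE" appears in the lower-right corner.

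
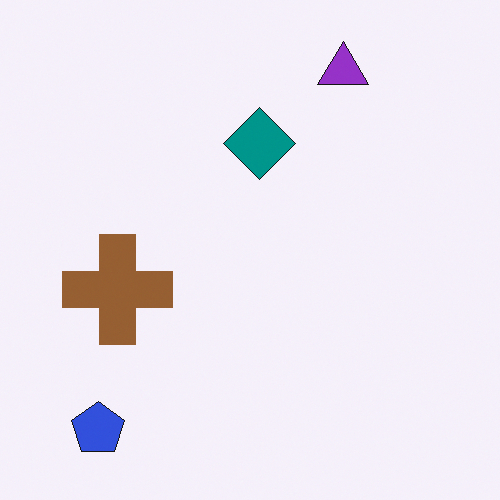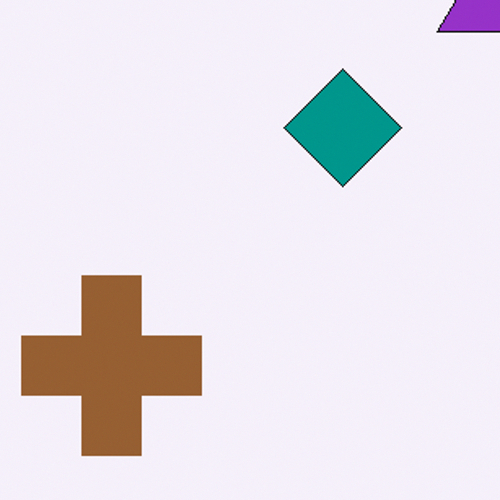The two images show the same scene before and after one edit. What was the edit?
The second image is the first cropped tightly and scaled back up.

The visible shapes are larger and the field of view is narrower; shapes near the original edges may be partly or wholly outside the frame — a crop-and-rescale.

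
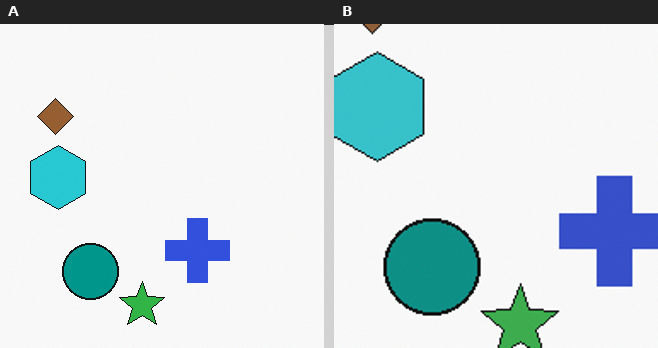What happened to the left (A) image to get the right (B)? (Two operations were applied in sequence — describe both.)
The image was cropped tightly and scaled back up, then slightly desaturated.

The visible shapes are larger and the field of view is narrower; shapes near the original edges may be partly or wholly outside the frame — a crop-and-rescale. All colors are more muted and greyish — a global saturation change.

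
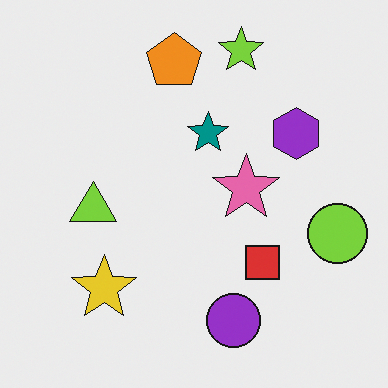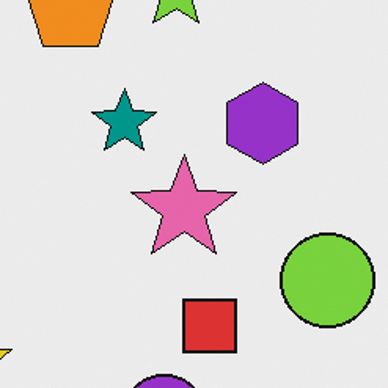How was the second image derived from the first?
The transformation is: cropped slightly and scaled back up.

The visible shapes are larger and the field of view is narrower; shapes near the original edges may be partly or wholly outside the frame — a crop-and-rescale.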